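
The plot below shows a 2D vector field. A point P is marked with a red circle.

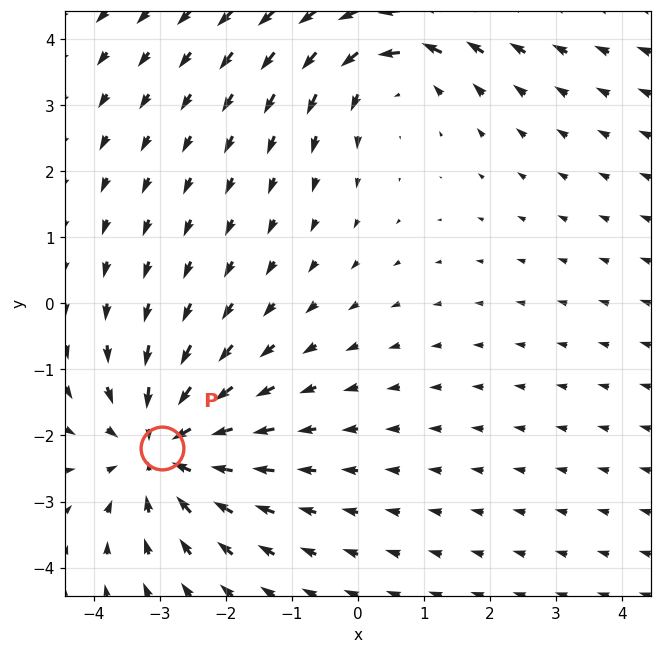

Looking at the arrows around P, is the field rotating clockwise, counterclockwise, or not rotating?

not rotating

Near P at (-3.0, -2.2) the arrows show no circulation. The curl there is ≈0.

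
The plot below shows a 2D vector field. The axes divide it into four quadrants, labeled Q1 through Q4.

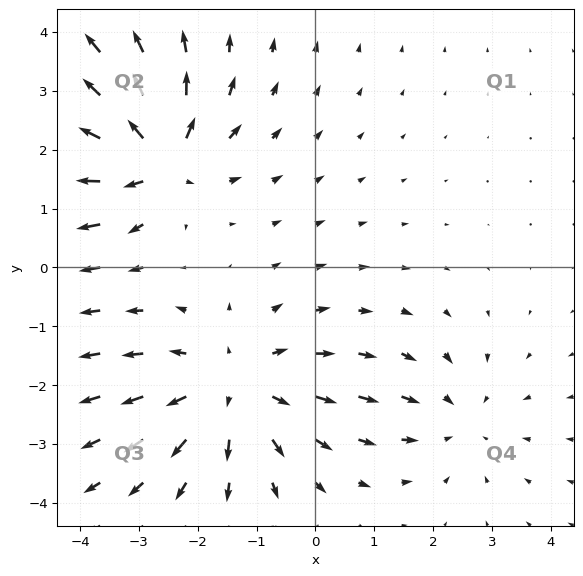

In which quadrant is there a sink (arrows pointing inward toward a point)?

Q4

The sink sits at approximately (2.4, -2.6), which lies in quadrant Q4. The divergence there is about -2, negative as expected for a sink.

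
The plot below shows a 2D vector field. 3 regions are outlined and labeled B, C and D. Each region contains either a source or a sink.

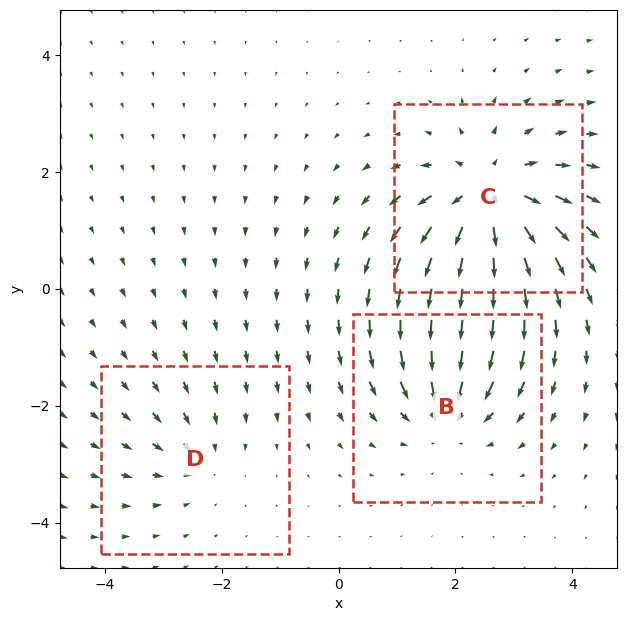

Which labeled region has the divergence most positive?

C

Divergence at each region's feature centre — B: about -4, C: about +5, D: about -2. Region C is most positive.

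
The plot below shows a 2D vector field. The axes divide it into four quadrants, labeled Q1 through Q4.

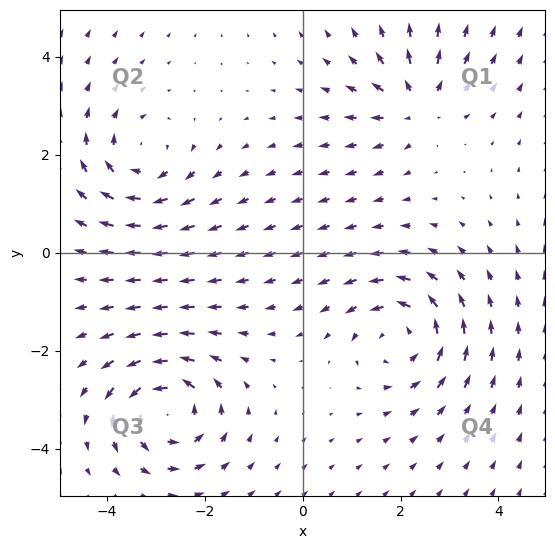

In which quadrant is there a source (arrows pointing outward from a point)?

Q1

The source sits at approximately (2.3, 3.0), which lies in quadrant Q1. The divergence there is about +5, positive as expected for a source.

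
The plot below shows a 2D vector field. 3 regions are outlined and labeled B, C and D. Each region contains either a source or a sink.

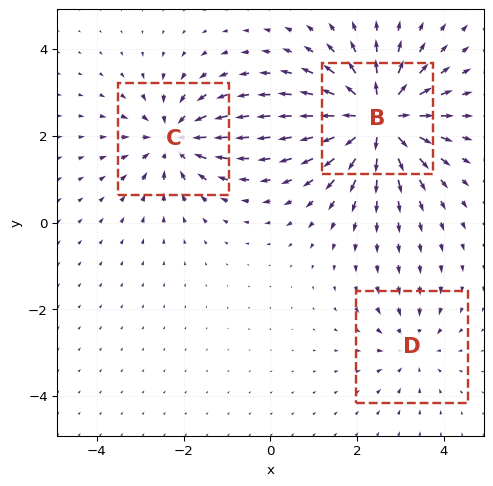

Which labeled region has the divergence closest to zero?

Divergence at each region's feature centre — B: about +6, C: about -4, D: about -2. Region D is closest to zero.

D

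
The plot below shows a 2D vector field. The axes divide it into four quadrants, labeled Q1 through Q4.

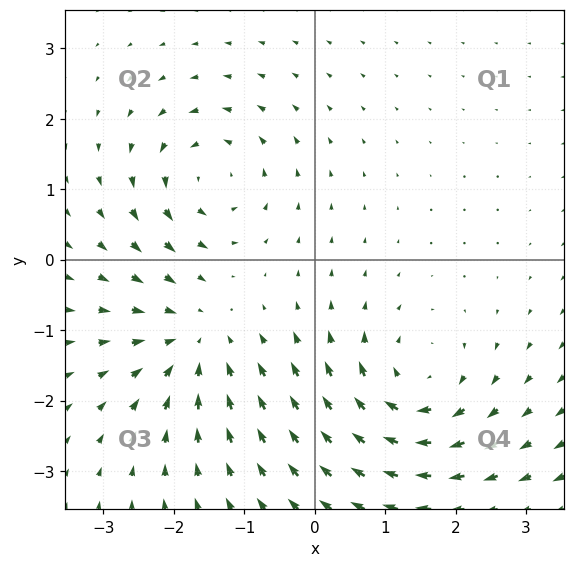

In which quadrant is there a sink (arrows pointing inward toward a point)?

Q3

The sink sits at approximately (-1.7, -1.2), which lies in quadrant Q3. The divergence there is about -4, negative as expected for a sink.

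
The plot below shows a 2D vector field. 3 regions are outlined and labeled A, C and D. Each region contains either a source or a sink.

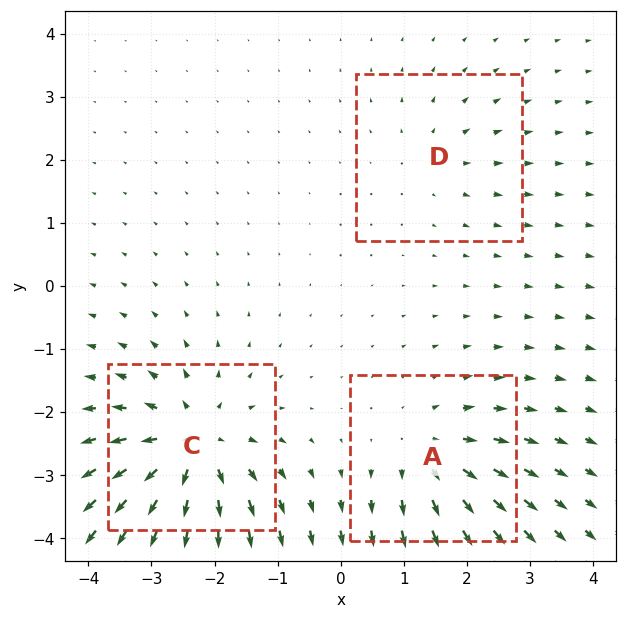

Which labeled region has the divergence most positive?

C

Divergence at each region's feature centre — A: about +4, C: about +6, D: about +2. Region C is most positive.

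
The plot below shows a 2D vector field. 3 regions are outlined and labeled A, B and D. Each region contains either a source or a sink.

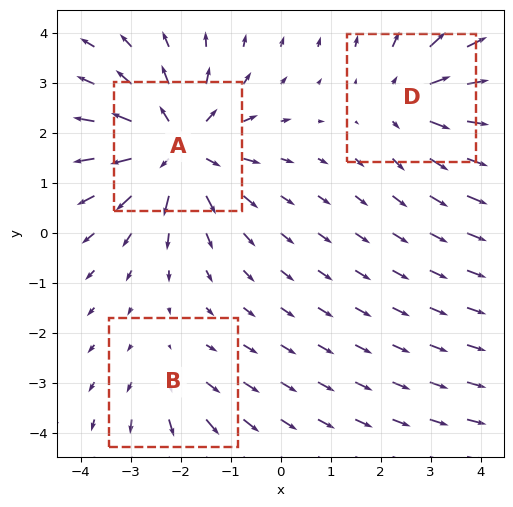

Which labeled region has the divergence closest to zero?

Divergence at each region's feature centre — A: about +4, B: about +2, D: about +3. Region B is closest to zero.

B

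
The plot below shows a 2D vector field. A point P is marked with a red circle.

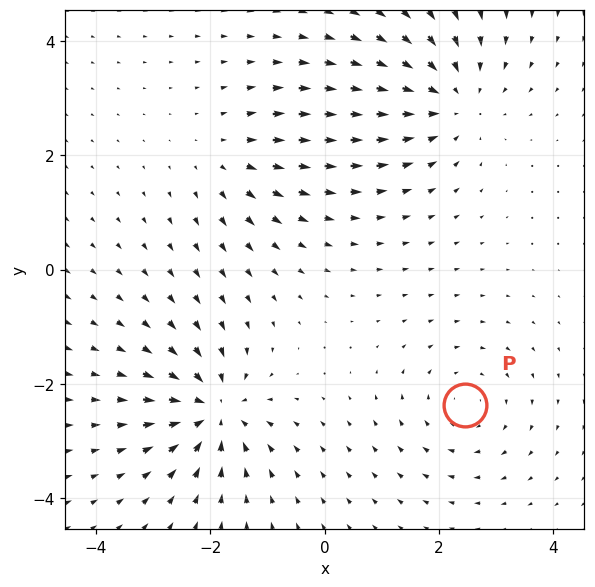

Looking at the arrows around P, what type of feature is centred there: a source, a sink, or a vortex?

At P (2.5, -2.4) the arrows circulate clockwise. Divergence ≈0, curl about -3 — near-zero divergence with nonzero curl is a vortex.

vortex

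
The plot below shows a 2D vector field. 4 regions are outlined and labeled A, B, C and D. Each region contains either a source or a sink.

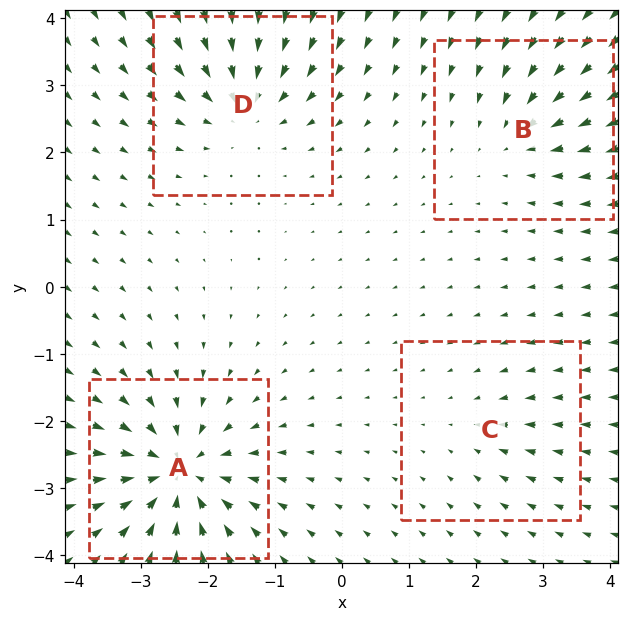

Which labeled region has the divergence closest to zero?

C

Divergence at each region's feature centre — A: about -8, B: about -4, C: about -2, D: about -6. Region C is closest to zero.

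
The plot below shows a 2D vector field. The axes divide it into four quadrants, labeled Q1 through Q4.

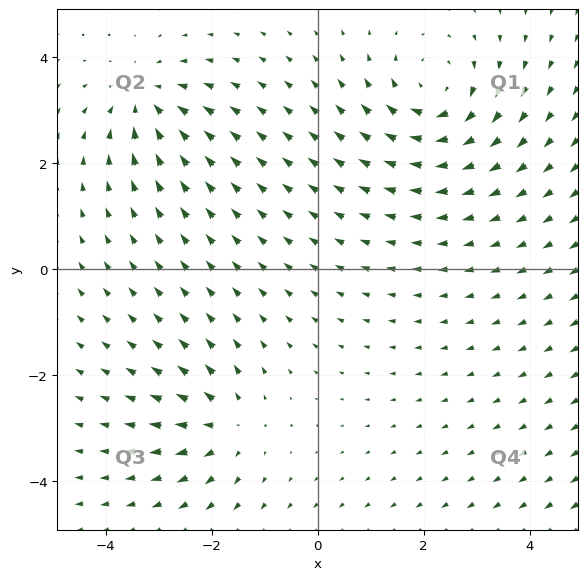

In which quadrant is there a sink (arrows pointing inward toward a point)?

The sink sits at approximately (-3.2, 3.2), which lies in quadrant Q2. The divergence there is about -4, negative as expected for a sink.

Q2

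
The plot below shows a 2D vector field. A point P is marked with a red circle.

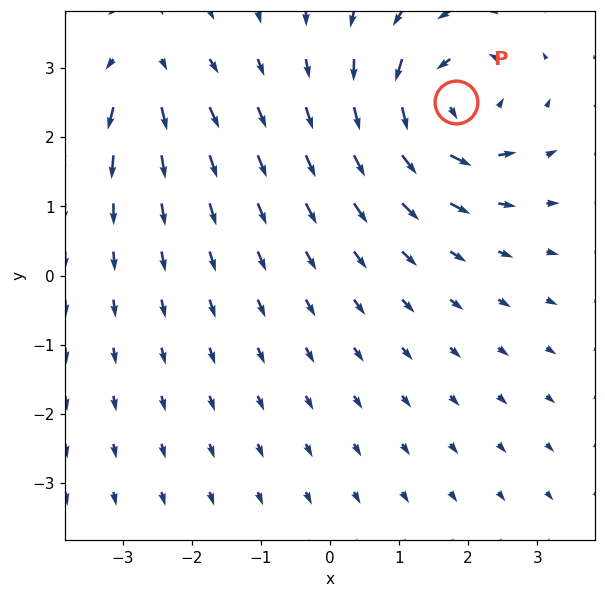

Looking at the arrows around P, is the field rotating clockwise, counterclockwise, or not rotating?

Near P at (1.8, 2.5) the arrows circulate counterclockwise. The curl (z-component) there is about +6; positive curl means counterclockwise rotation.

counterclockwise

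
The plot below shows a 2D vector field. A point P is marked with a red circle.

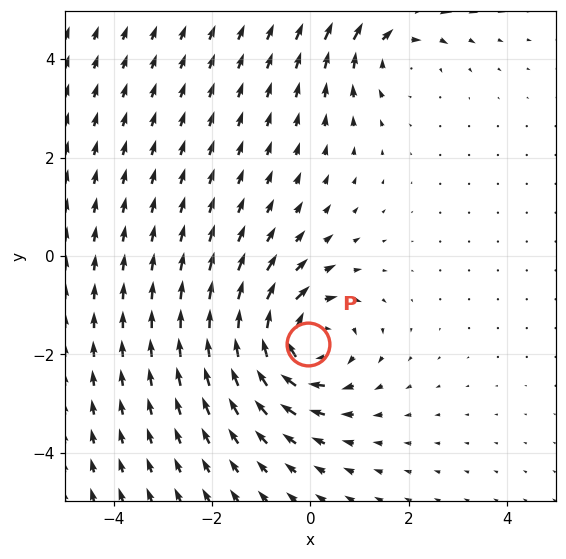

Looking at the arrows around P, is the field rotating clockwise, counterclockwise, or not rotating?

clockwise

Near P at (-0.1, -1.8) the arrows circulate clockwise. The curl (z-component) there is about -5; negative curl means clockwise rotation.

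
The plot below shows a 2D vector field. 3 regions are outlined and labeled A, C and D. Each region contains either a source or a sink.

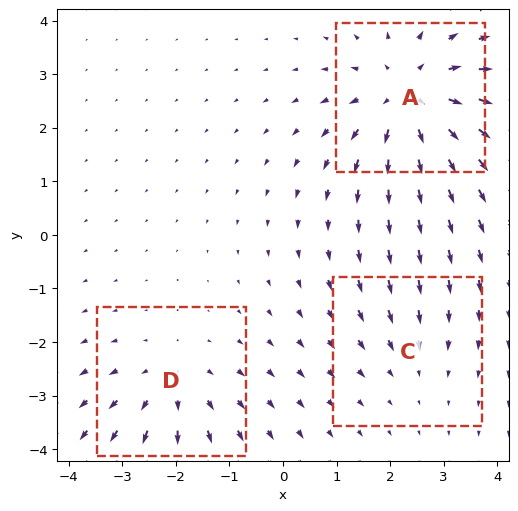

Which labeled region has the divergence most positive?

Divergence at each region's feature centre — A: about +5, C: about -2, D: about +3. Region A is most positive.

A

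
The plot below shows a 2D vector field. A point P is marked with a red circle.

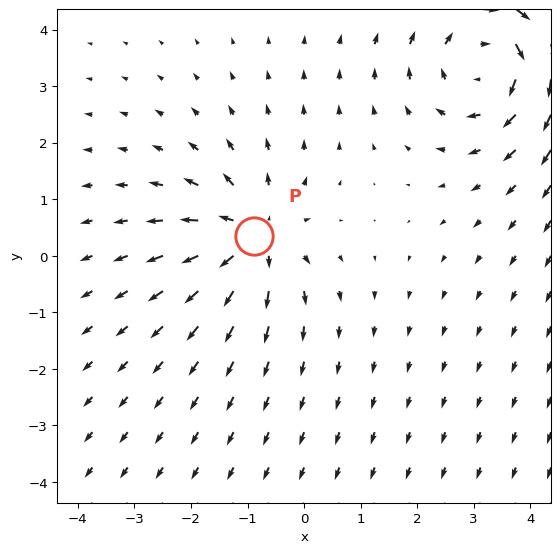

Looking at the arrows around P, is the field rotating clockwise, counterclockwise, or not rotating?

not rotating

Near P at (-0.9, 0.4) the arrows show no circulation. The curl there is ≈0.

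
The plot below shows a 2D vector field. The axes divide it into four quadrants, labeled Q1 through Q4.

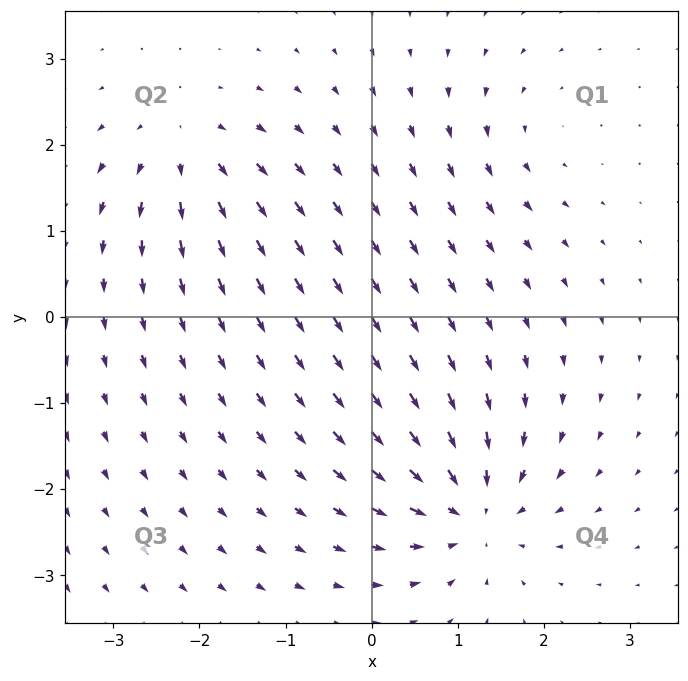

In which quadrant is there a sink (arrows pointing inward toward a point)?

The sink sits at approximately (1.2, -2.2), which lies in quadrant Q4. The divergence there is about -7, negative as expected for a sink.

Q4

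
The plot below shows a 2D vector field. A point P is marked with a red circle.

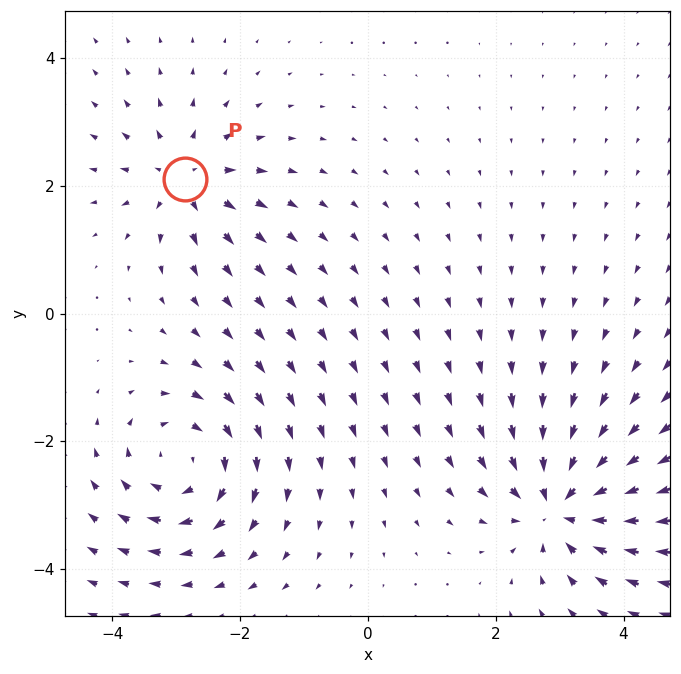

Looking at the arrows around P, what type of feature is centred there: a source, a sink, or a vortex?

At P (-2.9, 2.1) the arrows spread outward. Divergence about +4, curl ≈0 — positive divergence with near-zero curl is a source.

source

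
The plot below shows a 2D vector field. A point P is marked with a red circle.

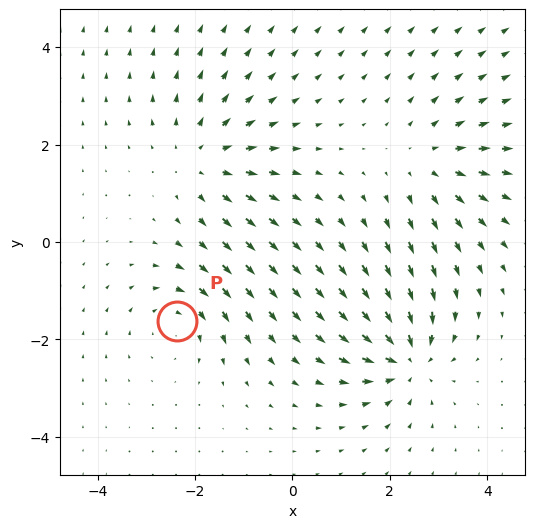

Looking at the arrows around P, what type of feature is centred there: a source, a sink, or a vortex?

At P (-2.4, -1.6) the arrows circulate clockwise. Divergence ≈0, curl about -4 — near-zero divergence with nonzero curl is a vortex.

vortex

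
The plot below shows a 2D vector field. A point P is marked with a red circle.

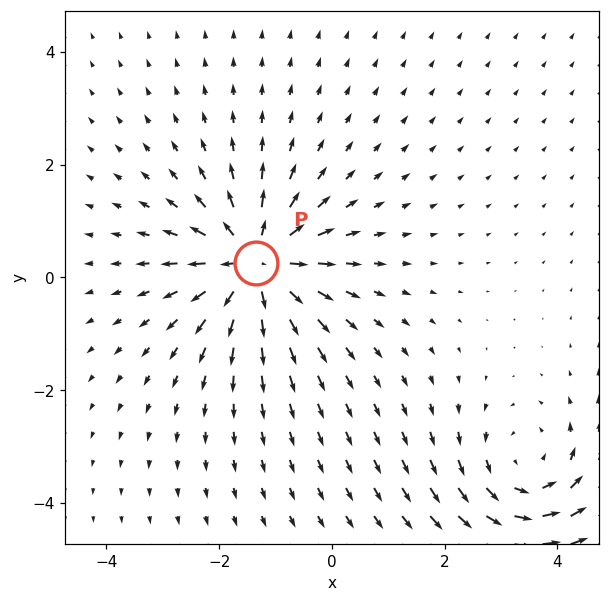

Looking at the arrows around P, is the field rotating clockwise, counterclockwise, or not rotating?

not rotating

Near P at (-1.4, 0.3) the arrows show no circulation. The curl there is ≈0.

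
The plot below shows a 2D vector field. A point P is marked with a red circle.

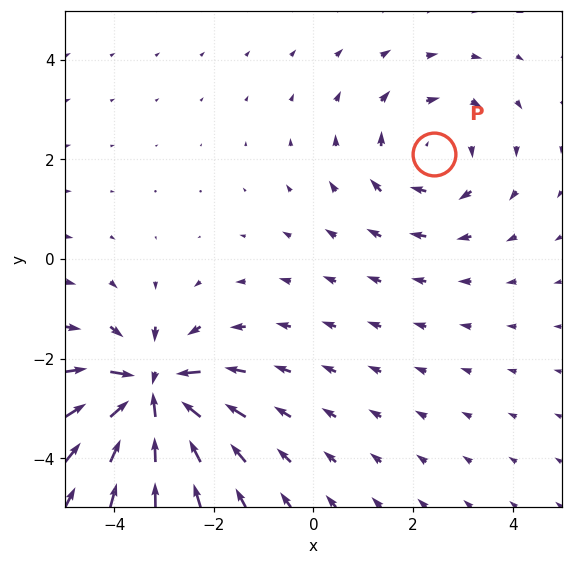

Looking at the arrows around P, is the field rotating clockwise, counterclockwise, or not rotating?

Near P at (2.4, 2.1) the arrows circulate clockwise. The curl (z-component) there is about -2; negative curl means clockwise rotation.

clockwise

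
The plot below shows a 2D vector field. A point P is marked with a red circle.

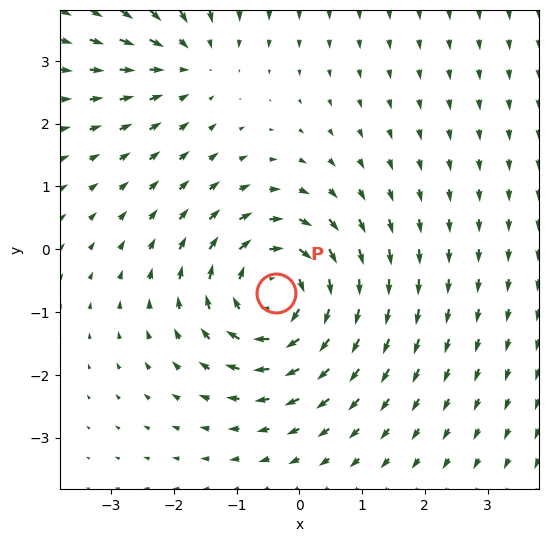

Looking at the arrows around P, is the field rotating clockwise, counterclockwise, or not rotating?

Near P at (-0.4, -0.7) the arrows circulate clockwise. The curl (z-component) there is about -5; negative curl means clockwise rotation.

clockwise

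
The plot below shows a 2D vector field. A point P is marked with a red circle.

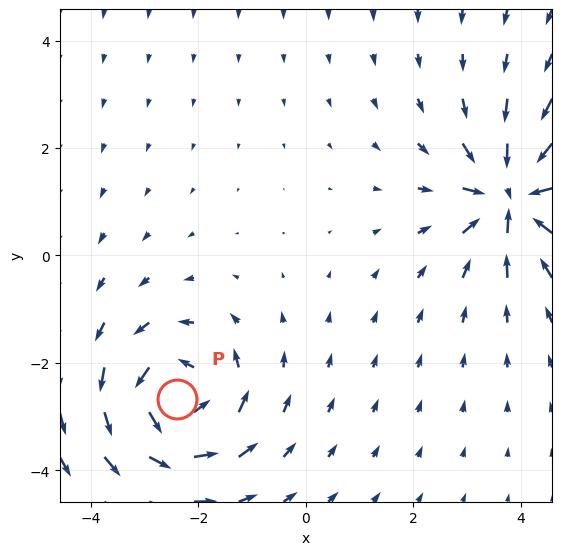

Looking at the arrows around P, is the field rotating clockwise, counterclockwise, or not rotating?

counterclockwise

Near P at (-2.4, -2.7) the arrows circulate counterclockwise. The curl (z-component) there is about +5; positive curl means counterclockwise rotation.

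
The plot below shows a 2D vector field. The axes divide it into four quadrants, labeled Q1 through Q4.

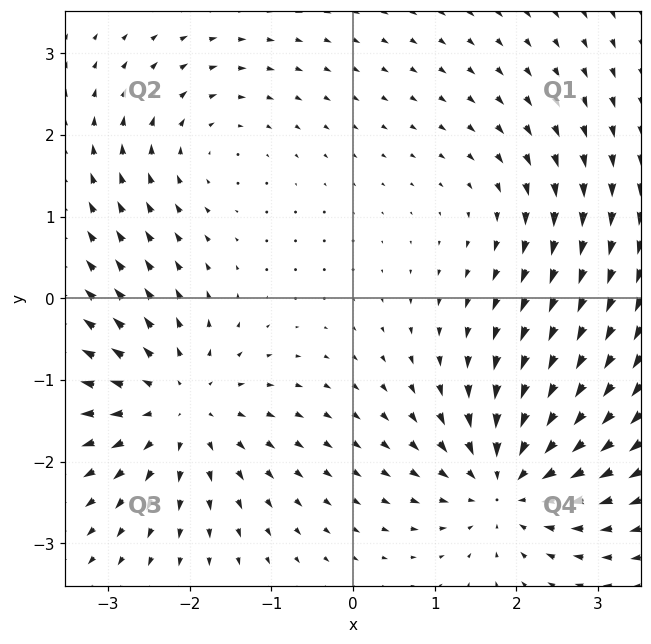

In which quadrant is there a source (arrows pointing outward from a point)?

The source sits at approximately (-2.1, -1.3), which lies in quadrant Q3. The divergence there is about +5, positive as expected for a source.

Q3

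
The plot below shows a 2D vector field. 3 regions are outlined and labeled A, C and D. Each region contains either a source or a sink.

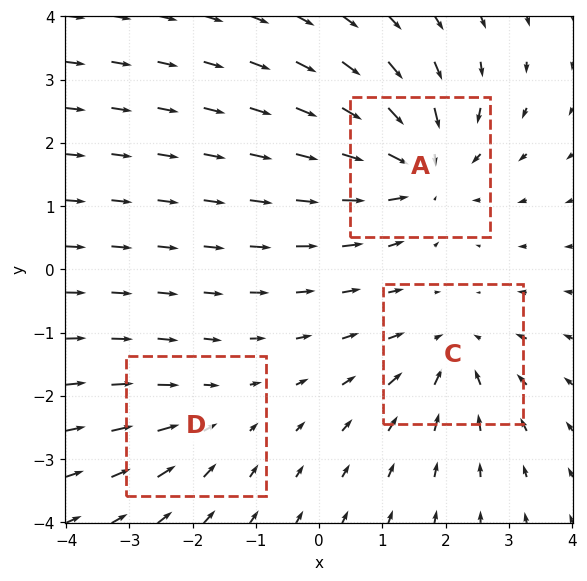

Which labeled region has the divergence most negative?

Divergence at each region's feature centre — A: about -5, C: about -3, D: about -2. Region A is most negative.

A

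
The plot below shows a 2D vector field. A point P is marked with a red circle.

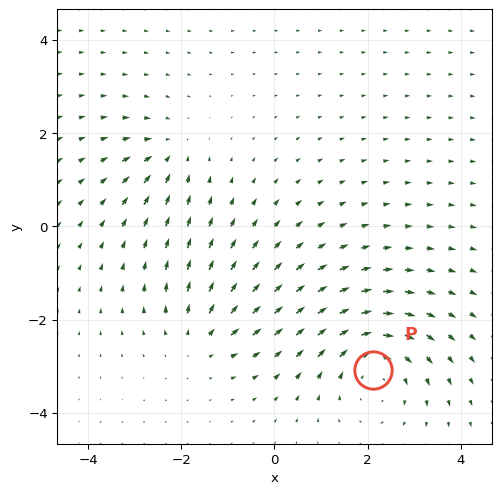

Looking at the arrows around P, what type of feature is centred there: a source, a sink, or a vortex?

vortex

At P (2.1, -3.1) the arrows circulate clockwise. Divergence ≈0, curl about -4 — near-zero divergence with nonzero curl is a vortex.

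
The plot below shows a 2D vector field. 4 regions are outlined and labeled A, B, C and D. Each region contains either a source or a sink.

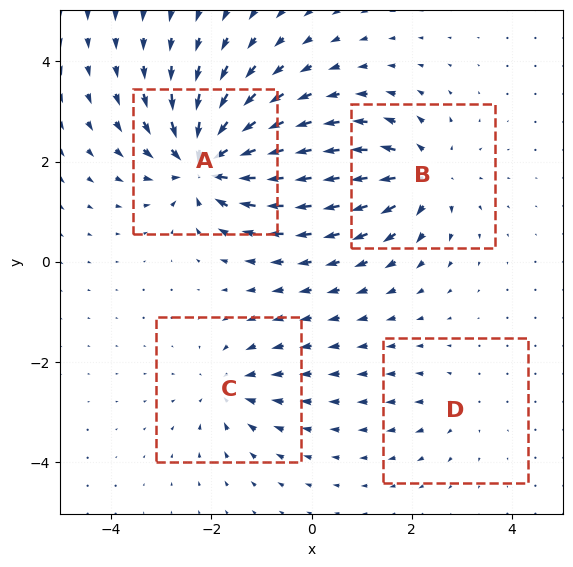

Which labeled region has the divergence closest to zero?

Divergence at each region's feature centre — A: about -9, B: about +6, C: about -4, D: about +3. Region D is closest to zero.

D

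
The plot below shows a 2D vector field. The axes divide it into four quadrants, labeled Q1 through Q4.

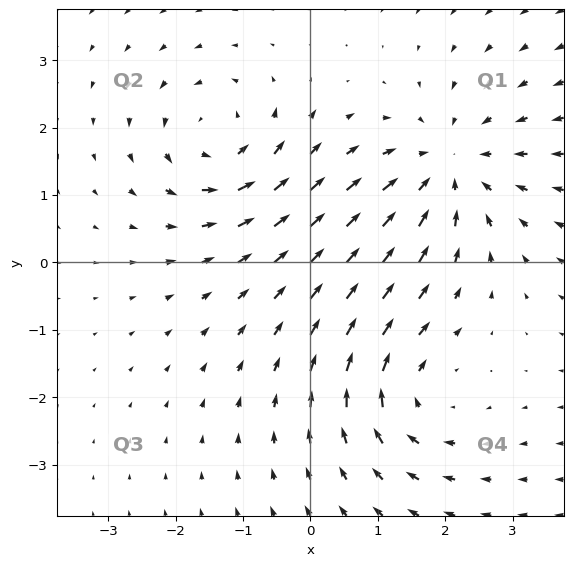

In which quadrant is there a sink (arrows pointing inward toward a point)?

The sink sits at approximately (2.1, 1.4), which lies in quadrant Q1. The divergence there is about -4, negative as expected for a sink.

Q1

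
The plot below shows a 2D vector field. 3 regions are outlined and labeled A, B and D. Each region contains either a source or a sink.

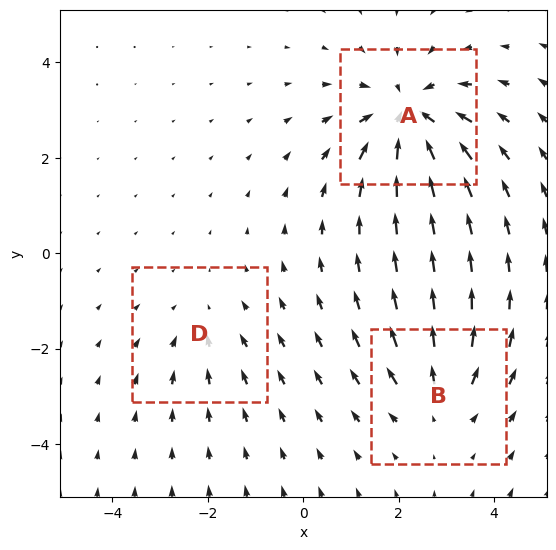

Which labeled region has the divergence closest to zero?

D

Divergence at each region's feature centre — A: about -5, B: about +3, D: about -2. Region D is closest to zero.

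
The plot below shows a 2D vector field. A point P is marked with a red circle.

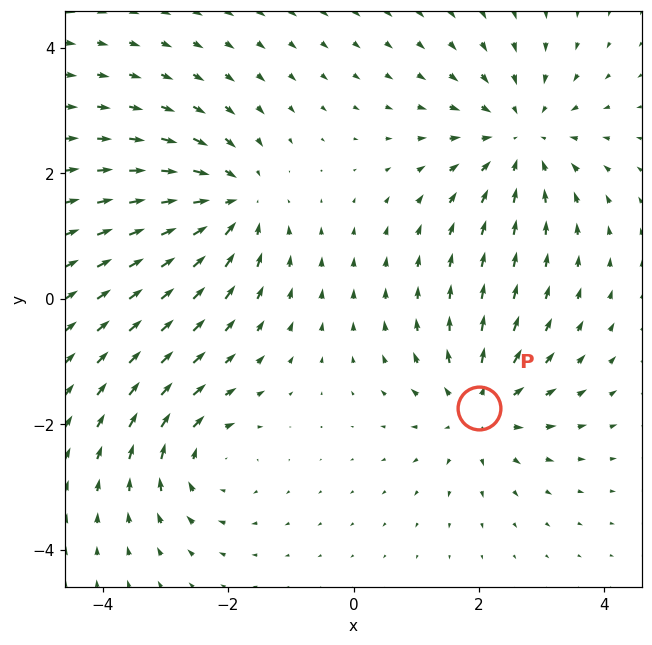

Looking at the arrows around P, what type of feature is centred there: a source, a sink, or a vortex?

At P (2.0, -1.7) the arrows spread outward. Divergence about +5, curl ≈0 — positive divergence with near-zero curl is a source.

source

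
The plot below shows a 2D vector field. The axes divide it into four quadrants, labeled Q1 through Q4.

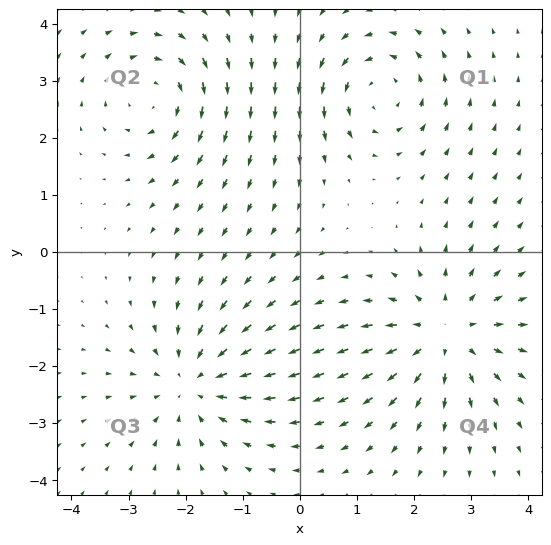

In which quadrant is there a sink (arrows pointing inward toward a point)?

The sink sits at approximately (-1.8, -2.3), which lies in quadrant Q3. The divergence there is about -4, negative as expected for a sink.

Q3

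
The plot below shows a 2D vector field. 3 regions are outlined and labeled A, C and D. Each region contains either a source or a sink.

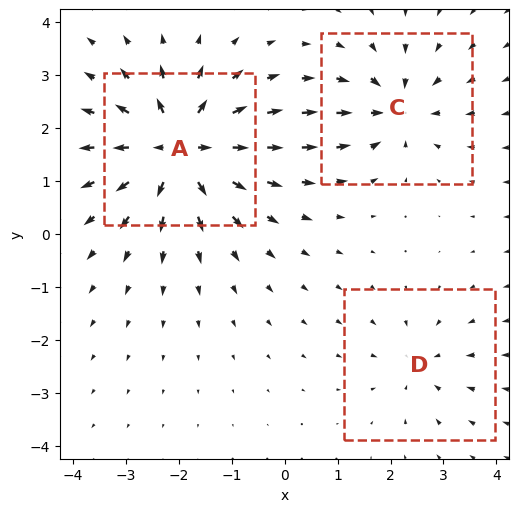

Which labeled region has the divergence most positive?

Divergence at each region's feature centre — A: about +6, C: about -4, D: about -2. Region A is most positive.

A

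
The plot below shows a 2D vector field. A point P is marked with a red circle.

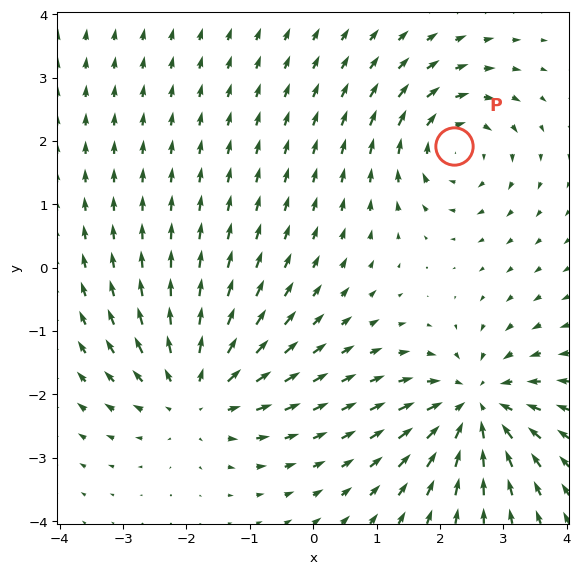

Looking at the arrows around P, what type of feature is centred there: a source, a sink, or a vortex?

At P (2.2, 1.9) the arrows circulate clockwise. Divergence ≈0, curl about -5 — near-zero divergence with nonzero curl is a vortex.

vortex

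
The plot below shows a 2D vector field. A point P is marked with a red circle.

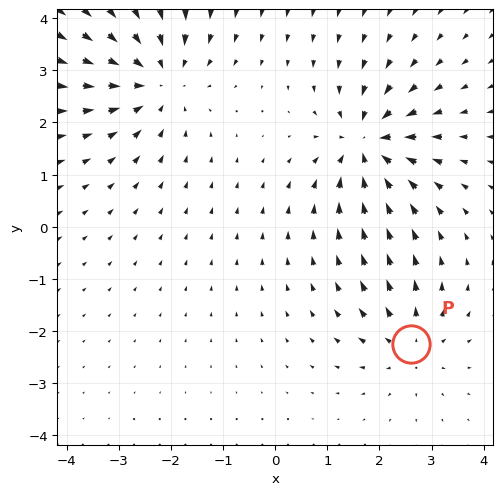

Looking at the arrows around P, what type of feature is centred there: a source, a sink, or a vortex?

At P (2.6, -2.2) the arrows spread outward. Divergence about +3, curl ≈0 — positive divergence with near-zero curl is a source.

source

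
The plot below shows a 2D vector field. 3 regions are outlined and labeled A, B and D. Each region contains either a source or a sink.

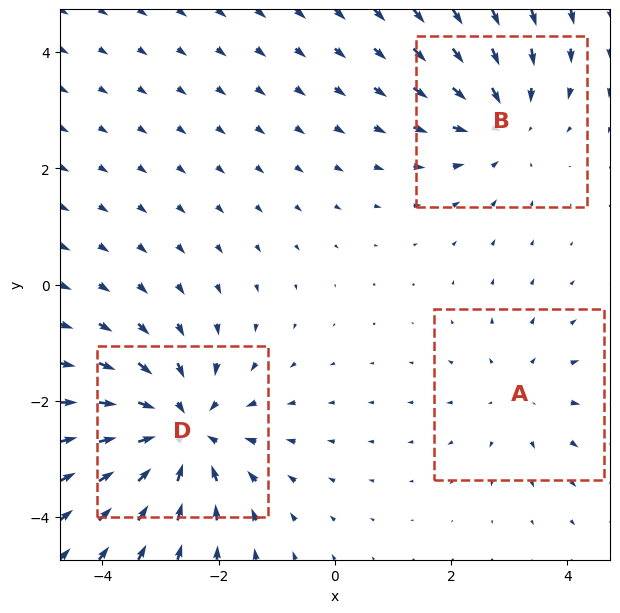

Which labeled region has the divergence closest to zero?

Divergence at each region's feature centre — A: about +2, B: about -3, D: about -4. Region A is closest to zero.

A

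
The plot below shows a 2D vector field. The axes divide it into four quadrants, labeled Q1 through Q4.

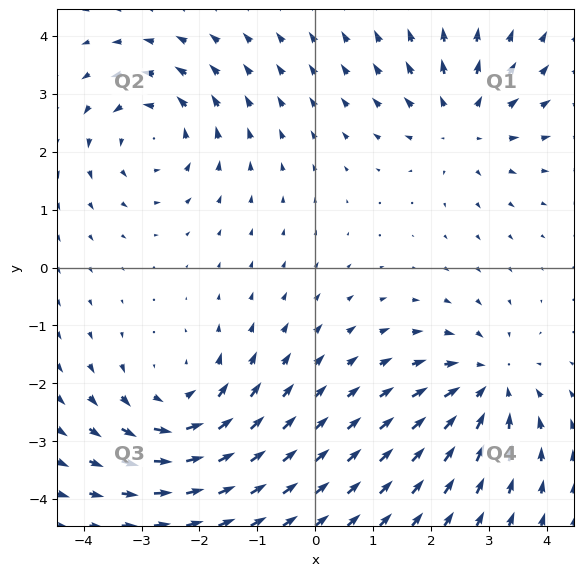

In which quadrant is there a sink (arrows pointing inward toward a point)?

The sink sits at approximately (3.0, -2.0), which lies in quadrant Q4. The divergence there is about -5, negative as expected for a sink.

Q4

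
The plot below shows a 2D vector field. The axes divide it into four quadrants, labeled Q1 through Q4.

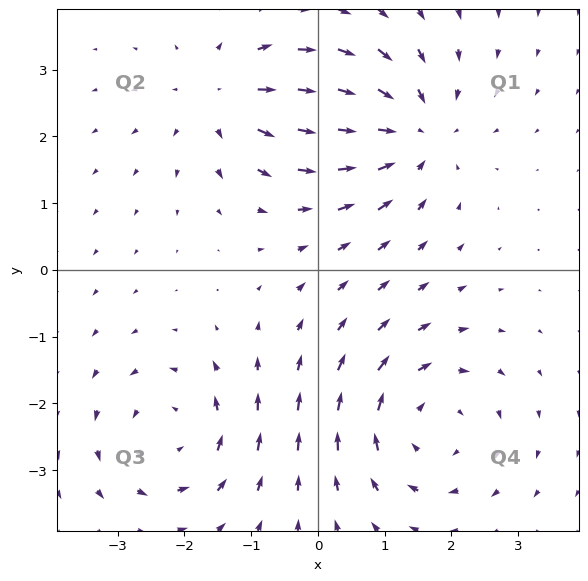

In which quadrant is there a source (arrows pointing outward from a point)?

The source sits at approximately (-1.4, 2.6), which lies in quadrant Q2. The divergence there is about +3, positive as expected for a source.

Q2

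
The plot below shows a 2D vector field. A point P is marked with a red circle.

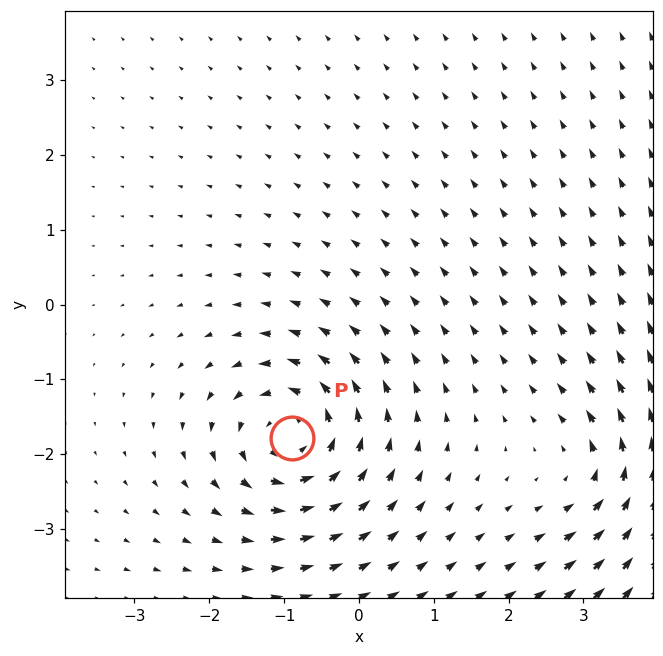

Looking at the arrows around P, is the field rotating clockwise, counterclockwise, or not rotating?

Near P at (-0.9, -1.8) the arrows circulate counterclockwise. The curl (z-component) there is about +5; positive curl means counterclockwise rotation.

counterclockwise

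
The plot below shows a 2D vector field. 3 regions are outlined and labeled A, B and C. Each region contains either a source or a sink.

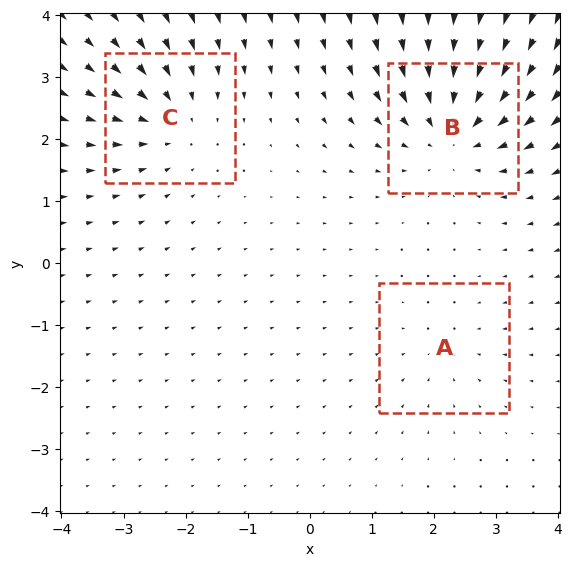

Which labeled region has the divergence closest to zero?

Divergence at each region's feature centre — A: about -2, B: about -5, C: about -3. Region A is closest to zero.

A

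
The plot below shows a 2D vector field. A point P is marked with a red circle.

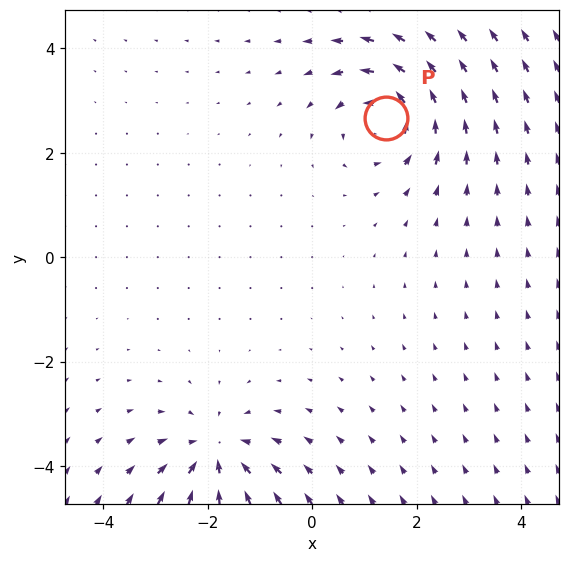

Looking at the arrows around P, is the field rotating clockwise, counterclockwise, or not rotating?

counterclockwise

Near P at (1.4, 2.7) the arrows circulate counterclockwise. The curl (z-component) there is about +4; positive curl means counterclockwise rotation.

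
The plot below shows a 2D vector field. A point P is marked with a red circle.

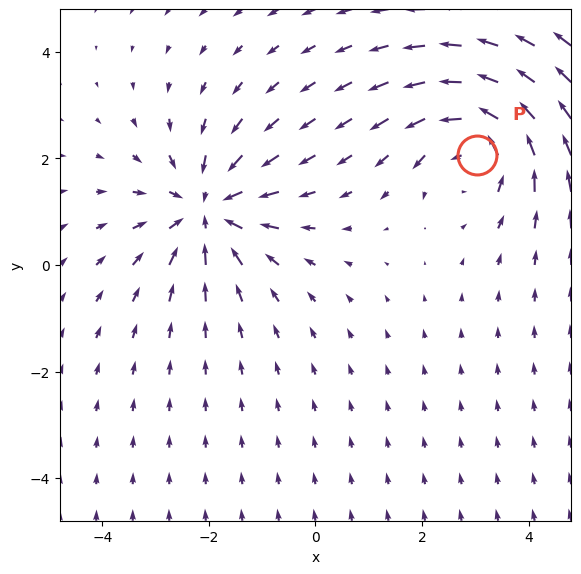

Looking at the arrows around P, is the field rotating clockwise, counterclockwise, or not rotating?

Near P at (3.0, 2.1) the arrows circulate counterclockwise. The curl (z-component) there is about +4; positive curl means counterclockwise rotation.

counterclockwise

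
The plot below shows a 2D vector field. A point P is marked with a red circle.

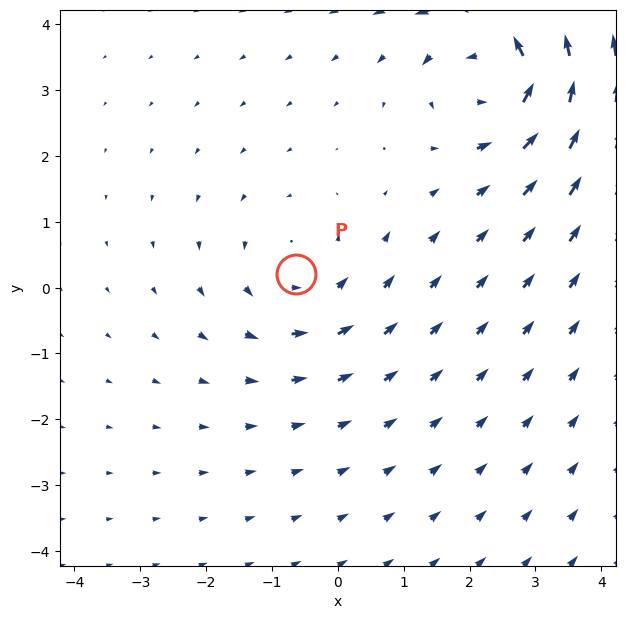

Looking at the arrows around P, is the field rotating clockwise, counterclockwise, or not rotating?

Near P at (-0.6, 0.2) the arrows circulate counterclockwise. The curl (z-component) there is about +3; positive curl means counterclockwise rotation.

counterclockwise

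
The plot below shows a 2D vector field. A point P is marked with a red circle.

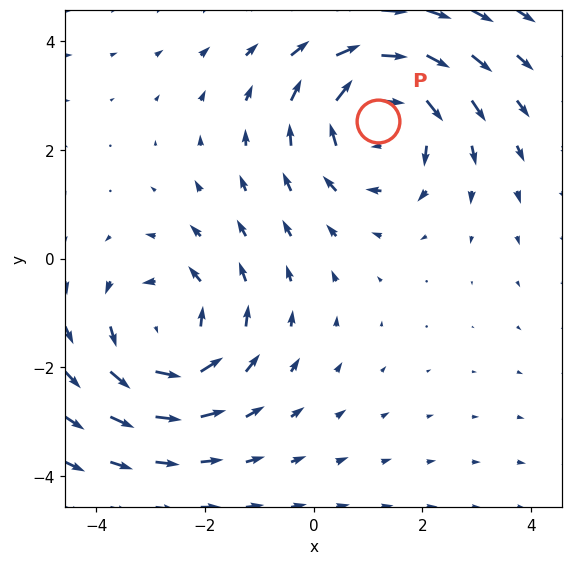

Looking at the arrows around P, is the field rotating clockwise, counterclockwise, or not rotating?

Near P at (1.2, 2.5) the arrows circulate clockwise. The curl (z-component) there is about -3; negative curl means clockwise rotation.

clockwise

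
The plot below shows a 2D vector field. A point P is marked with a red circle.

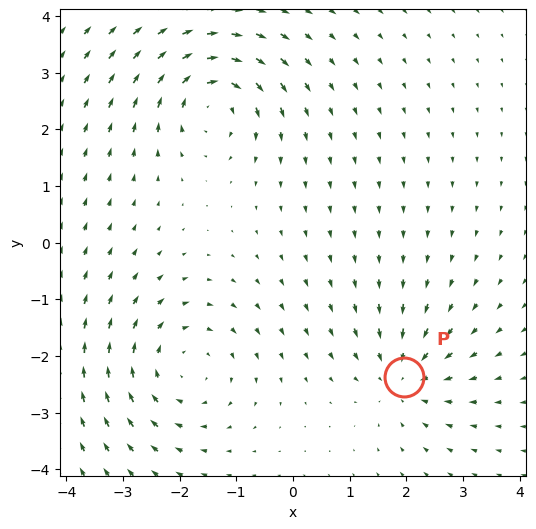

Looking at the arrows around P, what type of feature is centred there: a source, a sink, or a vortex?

sink

At P (2.0, -2.4) the arrows converge inward. Divergence about -3, curl ≈0 — negative divergence with near-zero curl is a sink.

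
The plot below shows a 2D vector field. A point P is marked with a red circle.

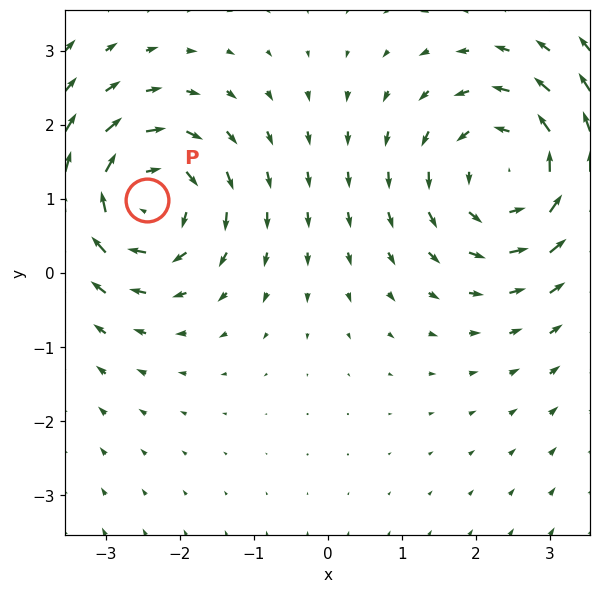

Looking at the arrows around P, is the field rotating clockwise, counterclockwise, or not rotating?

clockwise

Near P at (-2.4, 1.0) the arrows circulate clockwise. The curl (z-component) there is about -5; negative curl means clockwise rotation.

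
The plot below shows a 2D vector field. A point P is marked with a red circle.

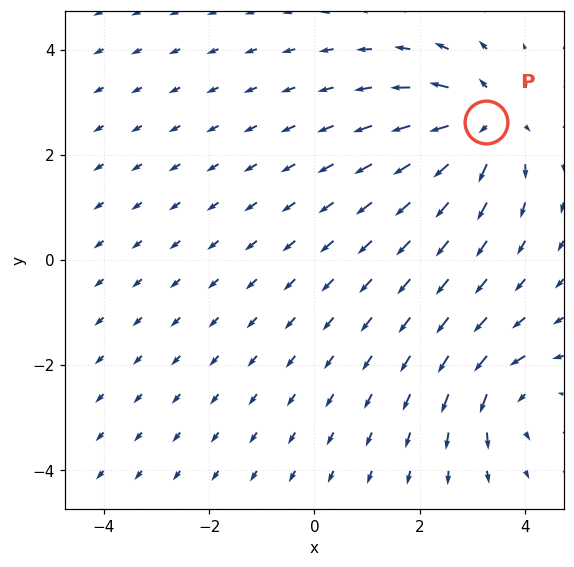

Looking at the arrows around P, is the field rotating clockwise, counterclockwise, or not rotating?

Near P at (3.3, 2.6) the arrows show no circulation. The curl there is ≈0.

not rotating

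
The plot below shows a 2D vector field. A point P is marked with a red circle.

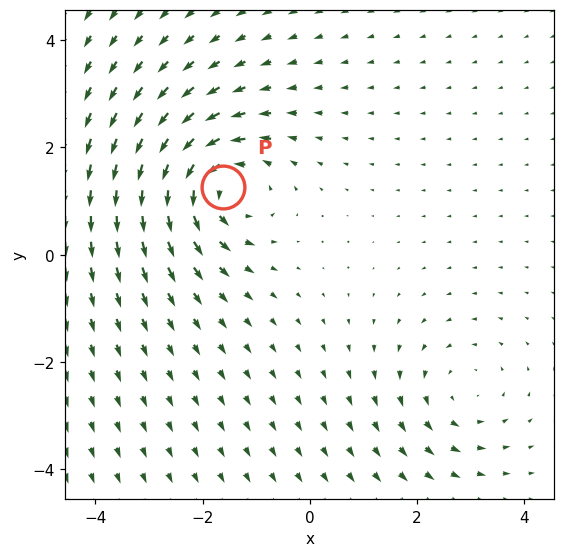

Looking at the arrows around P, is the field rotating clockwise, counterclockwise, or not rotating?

counterclockwise

Near P at (-1.6, 1.3) the arrows circulate counterclockwise. The curl (z-component) there is about +5; positive curl means counterclockwise rotation.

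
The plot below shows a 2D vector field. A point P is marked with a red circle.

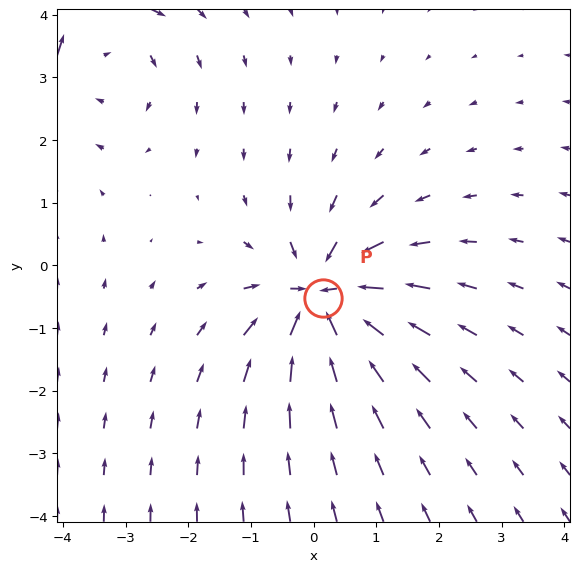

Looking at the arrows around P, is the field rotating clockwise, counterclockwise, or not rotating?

not rotating

Near P at (0.2, -0.5) the arrows show no circulation. The curl there is ≈0.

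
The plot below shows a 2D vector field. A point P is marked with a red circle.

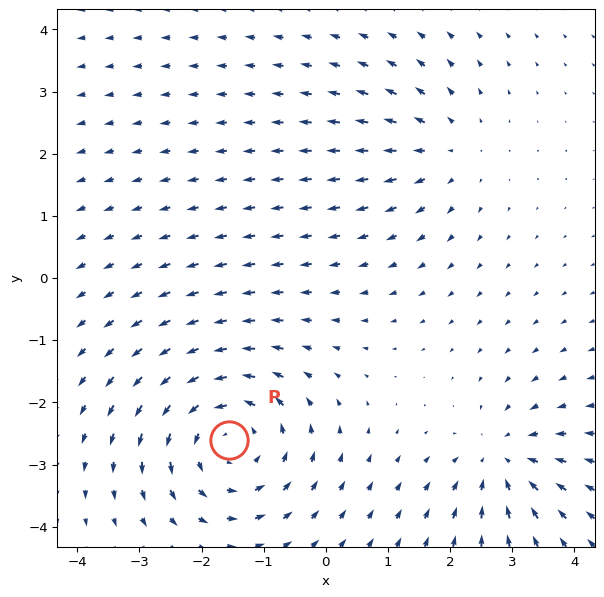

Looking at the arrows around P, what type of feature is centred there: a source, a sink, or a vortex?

vortex

At P (-1.6, -2.6) the arrows circulate counterclockwise. Divergence ≈0, curl about +4 — near-zero divergence with nonzero curl is a vortex.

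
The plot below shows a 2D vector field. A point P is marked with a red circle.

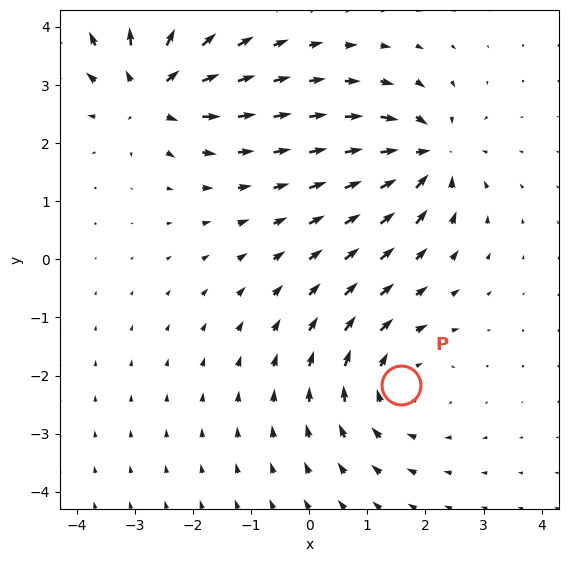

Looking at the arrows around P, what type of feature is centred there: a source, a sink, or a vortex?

At P (1.6, -2.2) the arrows circulate clockwise. Divergence ≈0, curl about -4 — near-zero divergence with nonzero curl is a vortex.

vortex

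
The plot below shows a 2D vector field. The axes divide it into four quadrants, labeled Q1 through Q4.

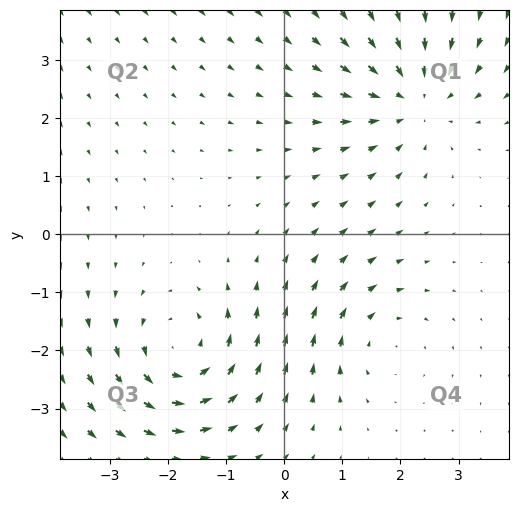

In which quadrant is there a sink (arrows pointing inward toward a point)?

The sink sits at approximately (2.2, 2.4), which lies in quadrant Q1. The divergence there is about -4, negative as expected for a sink.

Q1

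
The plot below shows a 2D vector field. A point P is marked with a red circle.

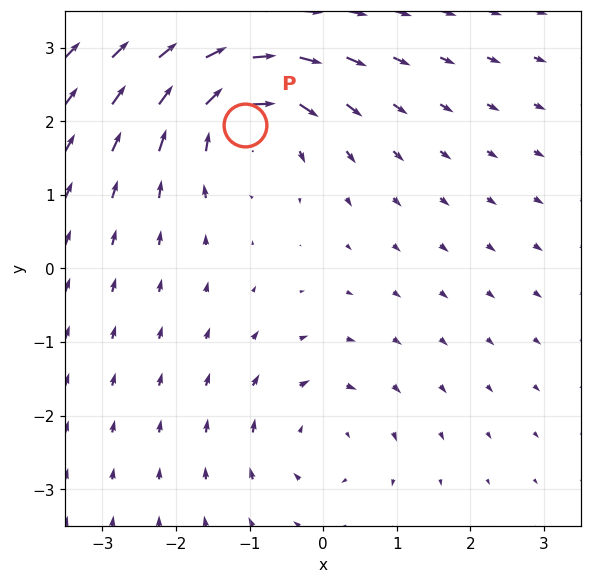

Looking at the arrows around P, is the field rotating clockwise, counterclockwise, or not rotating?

clockwise

Near P at (-1.1, 1.9) the arrows circulate clockwise. The curl (z-component) there is about -5; negative curl means clockwise rotation.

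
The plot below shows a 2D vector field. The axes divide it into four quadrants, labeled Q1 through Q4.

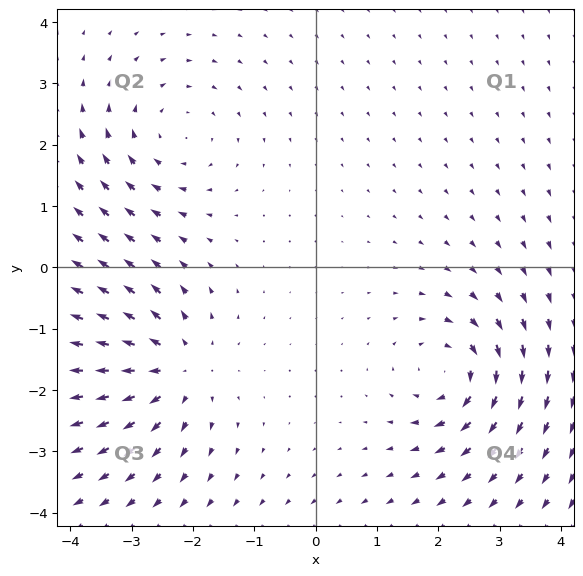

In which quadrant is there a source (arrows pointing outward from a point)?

The source sits at approximately (-2.3, -1.7), which lies in quadrant Q3. The divergence there is about +5, positive as expected for a source.

Q3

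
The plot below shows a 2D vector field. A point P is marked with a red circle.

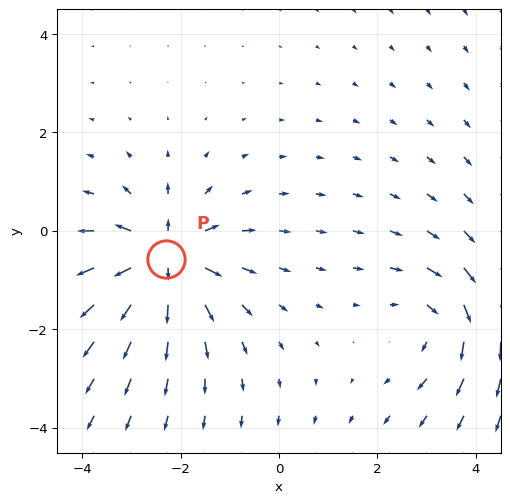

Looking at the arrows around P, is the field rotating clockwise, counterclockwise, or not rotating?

not rotating

Near P at (-2.3, -0.6) the arrows show no circulation. The curl there is ≈0.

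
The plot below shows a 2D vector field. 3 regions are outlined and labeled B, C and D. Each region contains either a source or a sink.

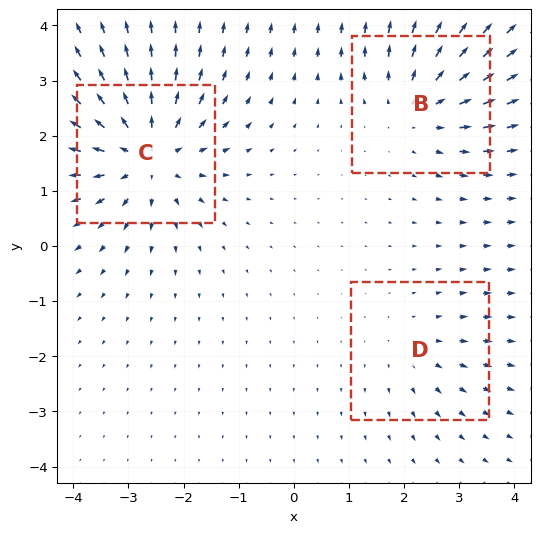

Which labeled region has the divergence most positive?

C

Divergence at each region's feature centre — B: about +3, C: about +5, D: about +2. Region C is most positive.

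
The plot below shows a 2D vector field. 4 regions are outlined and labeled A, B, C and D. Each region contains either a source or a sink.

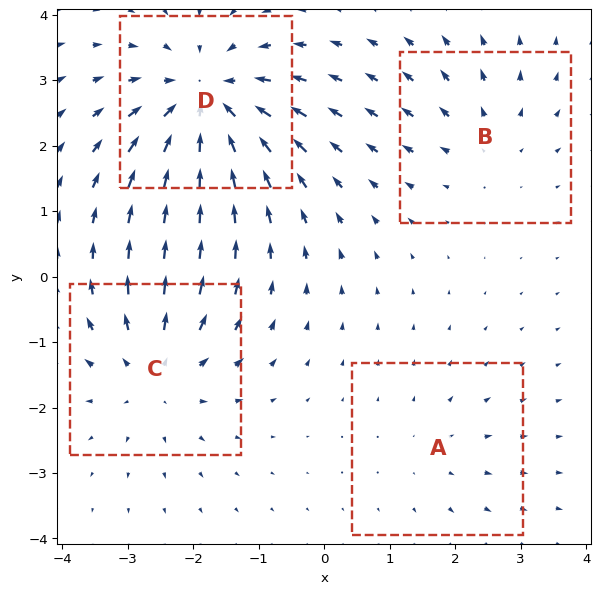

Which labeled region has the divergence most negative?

D

Divergence at each region's feature centre — A: about +2, B: about +3, C: about +4, D: about -6. Region D is most negative.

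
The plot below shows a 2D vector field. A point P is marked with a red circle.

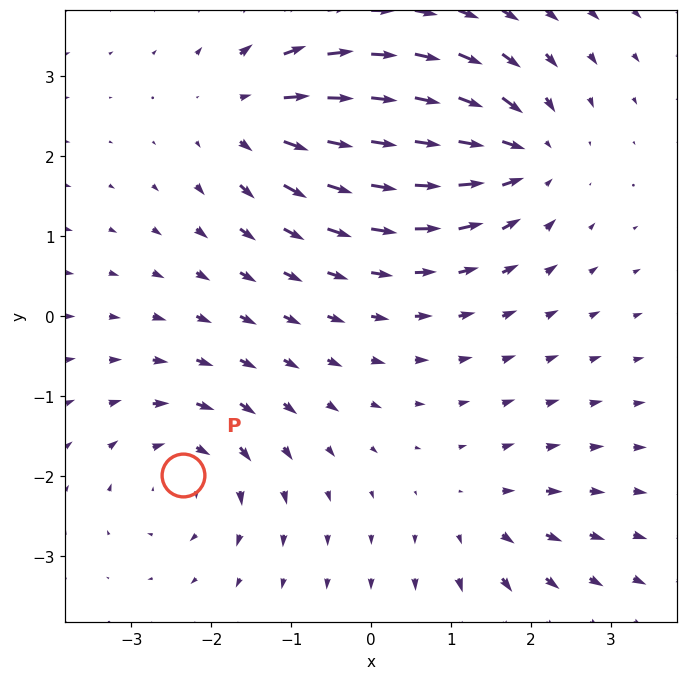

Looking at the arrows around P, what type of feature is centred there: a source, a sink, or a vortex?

vortex

At P (-2.3, -2.0) the arrows circulate clockwise. Divergence ≈0, curl about -5 — near-zero divergence with nonzero curl is a vortex.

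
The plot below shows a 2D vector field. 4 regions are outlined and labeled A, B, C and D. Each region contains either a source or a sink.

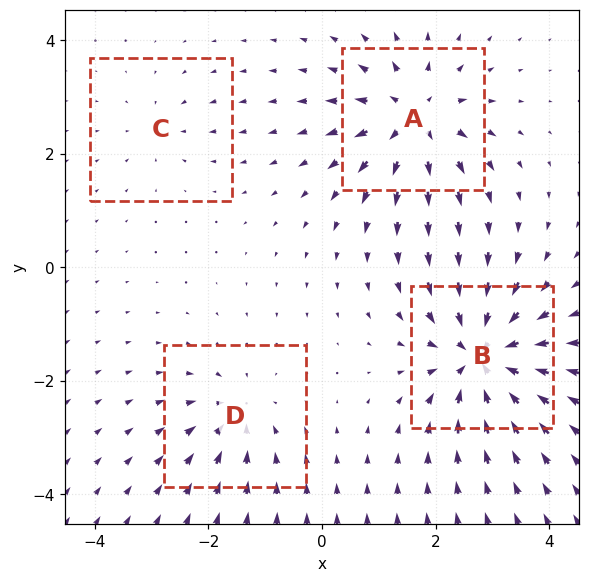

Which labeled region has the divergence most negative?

B

Divergence at each region's feature centre — A: about +7, B: about -8, C: about -3, D: about -4. Region B is most negative.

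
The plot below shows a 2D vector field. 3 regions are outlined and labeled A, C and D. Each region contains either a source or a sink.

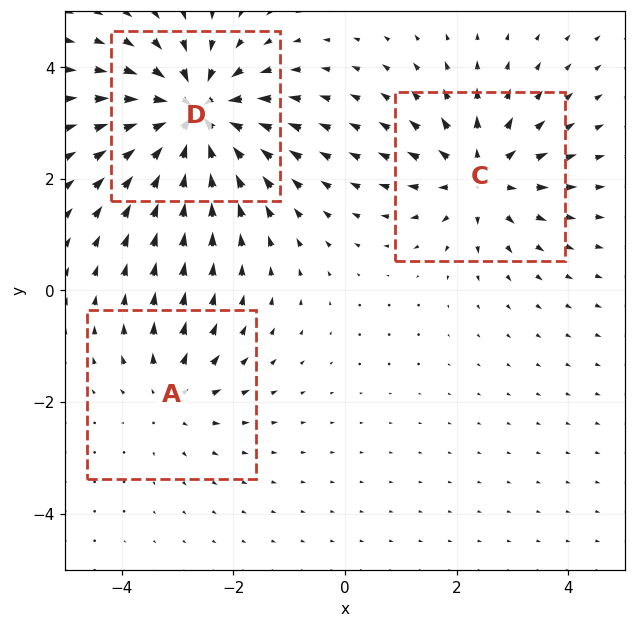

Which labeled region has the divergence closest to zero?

Divergence at each region's feature centre — A: about +2, C: about +4, D: about -5. Region A is closest to zero.

A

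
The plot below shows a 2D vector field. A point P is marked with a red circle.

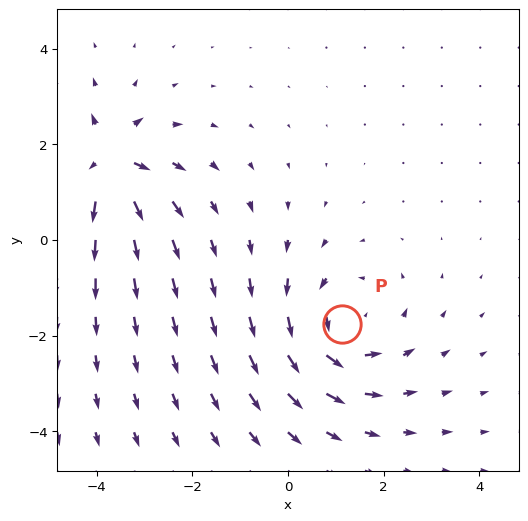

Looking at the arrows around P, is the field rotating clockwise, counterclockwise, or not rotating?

Near P at (1.1, -1.8) the arrows circulate counterclockwise. The curl (z-component) there is about +4; positive curl means counterclockwise rotation.

counterclockwise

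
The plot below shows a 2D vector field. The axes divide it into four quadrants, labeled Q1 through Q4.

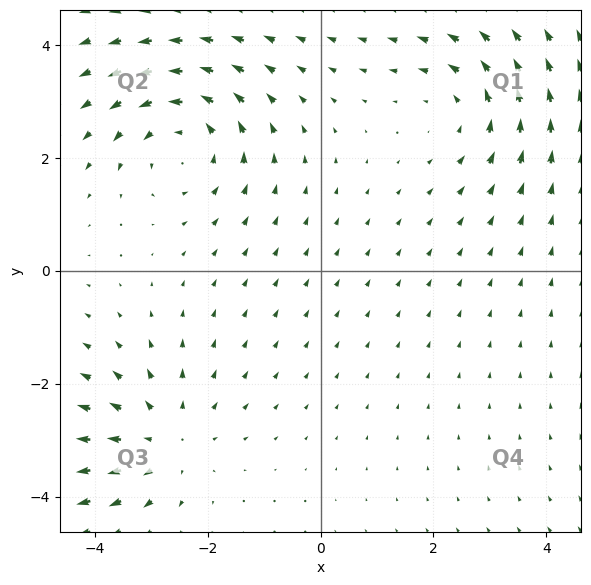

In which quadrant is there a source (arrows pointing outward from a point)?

Q3

The source sits at approximately (-2.8, -3.0), which lies in quadrant Q3. The divergence there is about +2, positive as expected for a source.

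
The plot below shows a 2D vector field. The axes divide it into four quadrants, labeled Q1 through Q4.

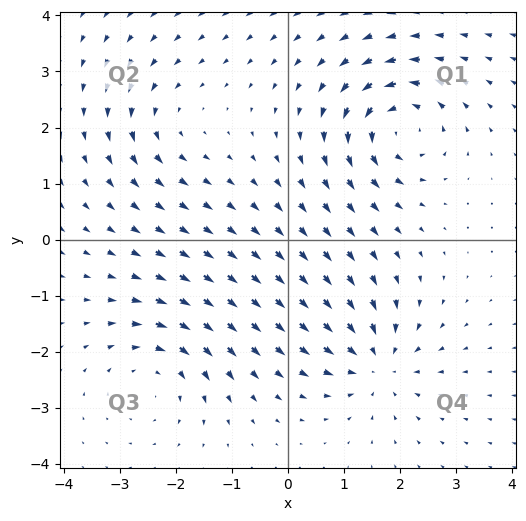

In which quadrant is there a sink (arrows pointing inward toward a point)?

The sink sits at approximately (1.6, -2.2), which lies in quadrant Q4. The divergence there is about -5, negative as expected for a sink.

Q4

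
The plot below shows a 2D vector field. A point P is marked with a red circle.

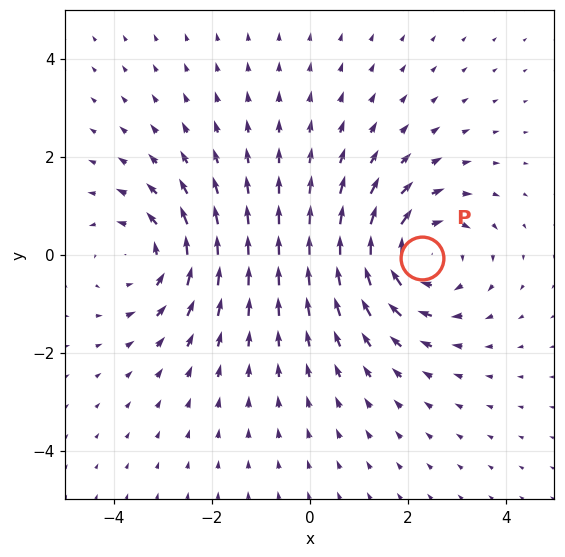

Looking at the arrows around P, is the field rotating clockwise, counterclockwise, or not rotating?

Near P at (2.3, -0.1) the arrows circulate clockwise. The curl (z-component) there is about -4; negative curl means clockwise rotation.

clockwise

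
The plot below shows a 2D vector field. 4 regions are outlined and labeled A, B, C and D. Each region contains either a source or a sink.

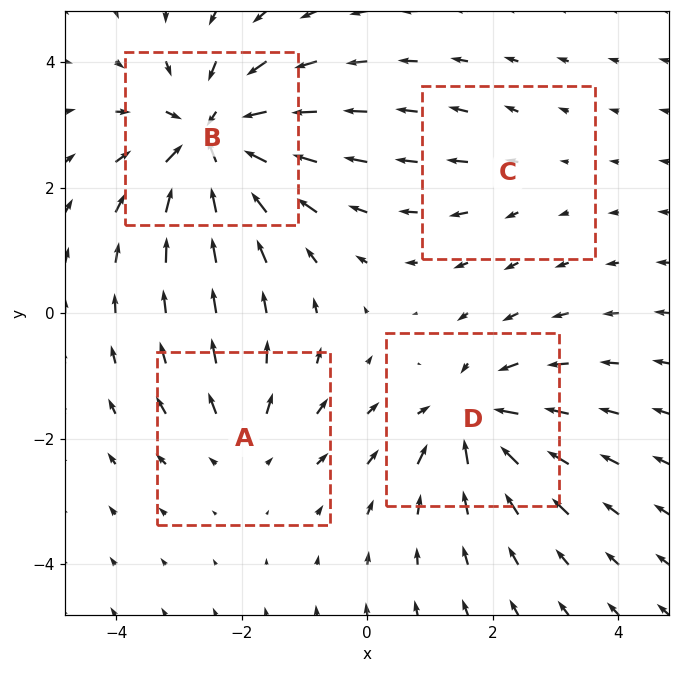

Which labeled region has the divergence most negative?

Divergence at each region's feature centre — A: about +3, B: about -8, C: about +2, D: about -6. Region B is most negative.

B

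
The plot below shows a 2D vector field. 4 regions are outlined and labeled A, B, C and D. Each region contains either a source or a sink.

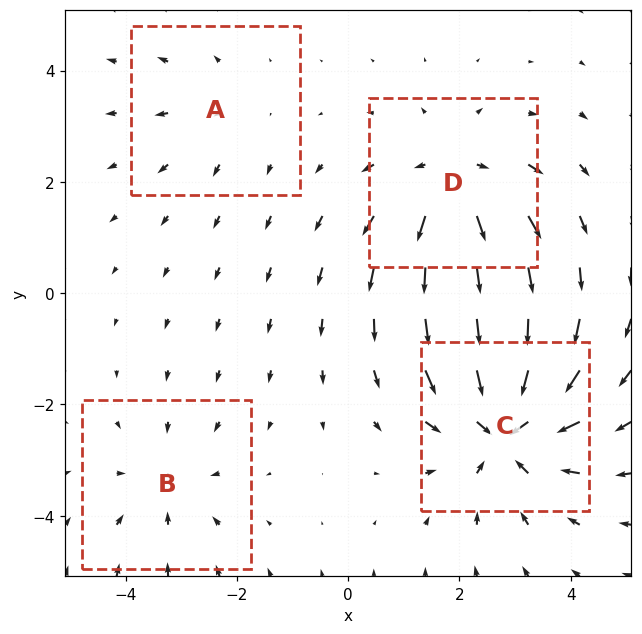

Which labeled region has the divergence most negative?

C

Divergence at each region's feature centre — A: about +2, B: about -3, C: about -6, D: about +5. Region C is most negative.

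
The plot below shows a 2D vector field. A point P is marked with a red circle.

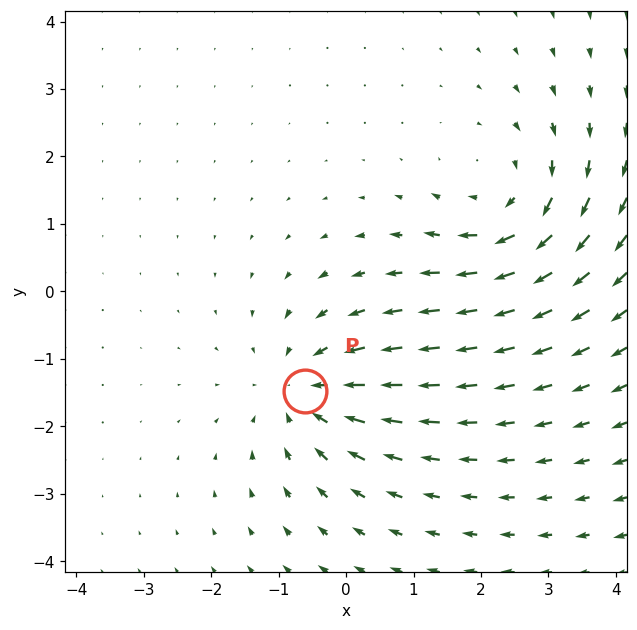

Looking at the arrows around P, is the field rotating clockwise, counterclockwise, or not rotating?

not rotating

Near P at (-0.6, -1.5) the arrows show no circulation. The curl there is ≈0.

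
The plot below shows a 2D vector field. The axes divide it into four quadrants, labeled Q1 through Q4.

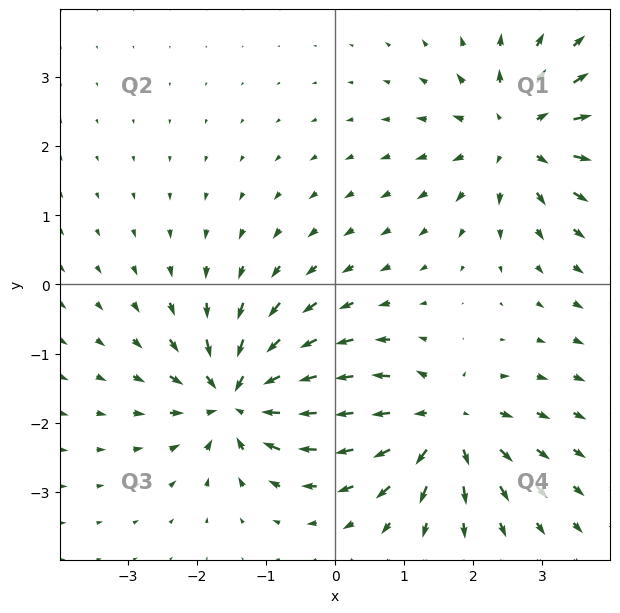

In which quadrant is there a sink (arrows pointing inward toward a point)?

The sink sits at approximately (-1.4, -1.6), which lies in quadrant Q3. The divergence there is about -5, negative as expected for a sink.

Q3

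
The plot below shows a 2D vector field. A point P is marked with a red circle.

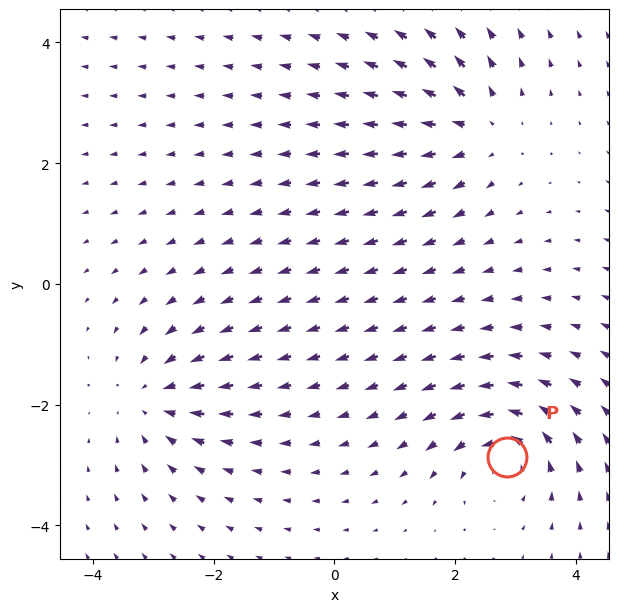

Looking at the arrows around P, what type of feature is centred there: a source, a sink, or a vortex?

vortex

At P (2.9, -2.9) the arrows circulate counterclockwise. Divergence ≈0, curl about +4 — near-zero divergence with nonzero curl is a vortex.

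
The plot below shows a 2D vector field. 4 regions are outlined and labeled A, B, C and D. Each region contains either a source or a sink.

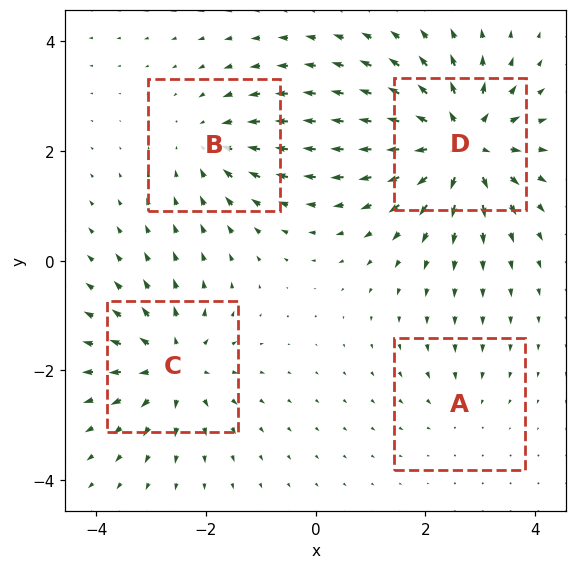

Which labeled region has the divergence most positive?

D

Divergence at each region's feature centre — A: about -2, B: about -4, C: about +5, D: about +8. Region D is most positive.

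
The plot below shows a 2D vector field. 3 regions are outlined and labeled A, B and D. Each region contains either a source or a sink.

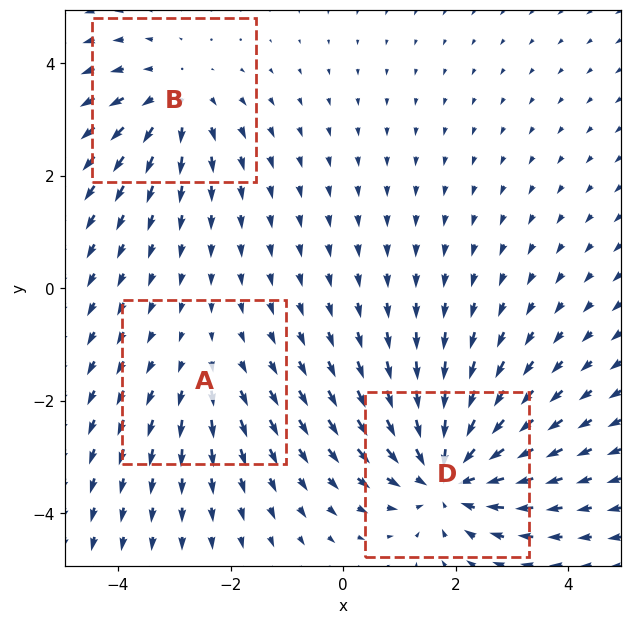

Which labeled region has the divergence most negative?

Divergence at each region's feature centre — A: about +2, B: about +3, D: about -5. Region D is most negative.

D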